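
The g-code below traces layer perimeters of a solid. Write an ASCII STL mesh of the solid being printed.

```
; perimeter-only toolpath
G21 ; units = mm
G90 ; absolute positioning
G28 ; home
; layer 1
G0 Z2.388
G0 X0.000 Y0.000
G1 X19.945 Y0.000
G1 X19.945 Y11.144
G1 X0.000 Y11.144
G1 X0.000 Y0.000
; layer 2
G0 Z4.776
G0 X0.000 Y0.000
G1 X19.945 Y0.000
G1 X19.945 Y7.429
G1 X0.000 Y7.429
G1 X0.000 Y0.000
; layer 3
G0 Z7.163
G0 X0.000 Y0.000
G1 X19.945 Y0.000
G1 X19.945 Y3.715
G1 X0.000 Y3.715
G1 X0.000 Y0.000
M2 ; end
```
solid part
  facet normal 0.0000 0.0000 -1.0000
    outer loop
      vertex 19.945 14.859 0.000
      vertex 19.945 0.000 0.000
      vertex 0.000 0.000 0.000
    endloop
  endfacet
  facet normal 0.0000 0.0000 -1.0000
    outer loop
      vertex 0.000 14.859 0.000
      vertex 19.945 14.859 0.000
      vertex 0.000 0.000 0.000
    endloop
  endfacet
  facet normal 0.0000 -1.0000 0.0000
    outer loop
      vertex 0.000 0.000 0.000
      vertex 19.945 0.000 0.000
      vertex 19.945 0.000 9.551
    endloop
  endfacet
  facet normal 0.0000 -1.0000 0.0000
    outer loop
      vertex 0.000 0.000 0.000
      vertex 19.945 0.000 9.551
      vertex 0.000 0.000 9.551
    endloop
  endfacet
  facet normal 0.0000 0.5407 0.8412
    outer loop
      vertex 0.000 0.000 9.551
      vertex 19.945 0.000 9.551
      vertex 19.945 14.859 0.000
    endloop
  endfacet
  facet normal 0.0000 0.5407 0.8412
    outer loop
      vertex 0.000 0.000 9.551
      vertex 19.945 14.859 0.000
      vertex 0.000 14.859 0.000
    endloop
  endfacet
  facet normal -1.0000 0.0000 0.0000
    outer loop
      vertex 0.000 0.000 9.551
      vertex 0.000 14.859 0.000
      vertex 0.000 0.000 0.000
    endloop
  endfacet
  facet normal 1.0000 0.0000 0.0000
    outer loop
      vertex 19.945 0.000 0.000
      vertex 19.945 14.859 0.000
      vertex 19.945 0.000 9.551
    endloop
  endfacet
endsolid part

The G0 Z moves step by Δz≈2.388 mm. The G1 loops shrink linearly with z, so the solid tapers from its base footprint up to z≈9.55. Closing with a flat bottom cap and the tapered top and triangulating gives 8 facets — a wedge (ramp): 19.9 × 14.9 mm base, rising to 9.55 mm along the y=0 edge and sloping linearly to z=0 at y=14.9.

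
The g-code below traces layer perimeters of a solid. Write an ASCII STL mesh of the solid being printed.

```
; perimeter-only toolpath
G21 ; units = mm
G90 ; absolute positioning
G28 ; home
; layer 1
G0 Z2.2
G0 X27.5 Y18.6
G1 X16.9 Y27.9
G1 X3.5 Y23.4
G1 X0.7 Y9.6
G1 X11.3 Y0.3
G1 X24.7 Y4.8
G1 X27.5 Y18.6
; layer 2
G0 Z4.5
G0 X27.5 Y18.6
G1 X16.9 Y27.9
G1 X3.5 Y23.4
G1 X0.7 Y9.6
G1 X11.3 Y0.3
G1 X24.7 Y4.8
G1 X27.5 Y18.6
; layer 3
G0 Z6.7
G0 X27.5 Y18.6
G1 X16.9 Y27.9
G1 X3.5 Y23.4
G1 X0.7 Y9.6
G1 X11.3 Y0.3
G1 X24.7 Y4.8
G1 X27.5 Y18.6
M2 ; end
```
solid part
  facet normal 0.0000 0.0000 -1.0000
    outer loop
      vertex 3.5 23.4 0.0
      vertex 16.9 27.9 0.0
      vertex 27.5 18.6 0.0
    endloop
  endfacet
  facet normal 0.0000 0.0000 -1.0000
    outer loop
      vertex 0.7 9.6 0.0
      vertex 3.5 23.4 0.0
      vertex 27.5 18.6 0.0
    endloop
  endfacet
  facet normal 0.0000 0.0000 -1.0000
    outer loop
      vertex 11.3 0.3 0.0
      vertex 0.7 9.6 0.0
      vertex 27.5 18.6 0.0
    endloop
  endfacet
  facet normal 0.0000 0.0000 -1.0000
    outer loop
      vertex 24.7 4.8 0.0
      vertex 11.3 0.3 0.0
      vertex 27.5 18.6 0.0
    endloop
  endfacet
  facet normal 0.0000 0.0000 1.0000
    outer loop
      vertex 27.5 18.6 6.7
      vertex 16.9 27.9 6.7
      vertex 3.5 23.4 6.7
    endloop
  endfacet
  facet normal 0.0000 0.0000 1.0000
    outer loop
      vertex 27.5 18.6 6.7
      vertex 3.5 23.4 6.7
      vertex 0.7 9.6 6.7
    endloop
  endfacet
  facet normal 0.0000 0.0000 1.0000
    outer loop
      vertex 27.5 18.6 6.7
      vertex 0.7 9.6 6.7
      vertex 11.3 0.3 6.7
    endloop
  endfacet
  facet normal 0.0000 0.0000 1.0000
    outer loop
      vertex 27.5 18.6 6.7
      vertex 11.3 0.3 6.7
      vertex 24.7 4.8 6.7
    endloop
  endfacet
  facet normal 0.6595 0.7517 0.0000
    outer loop
      vertex 27.5 18.6 0.0
      vertex 16.9 27.9 0.0
      vertex 16.9 27.9 6.7
    endloop
  endfacet
  facet normal 0.6595 0.7517 0.0000
    outer loop
      vertex 27.5 18.6 0.0
      vertex 16.9 27.9 6.7
      vertex 27.5 18.6 6.7
    endloop
  endfacet
  facet normal -0.3183 0.9480 0.0000
    outer loop
      vertex 16.9 27.9 0.0
      vertex 3.5 23.4 0.0
      vertex 3.5 23.4 6.7
    endloop
  endfacet
  facet normal -0.3183 0.9480 0.0000
    outer loop
      vertex 16.9 27.9 0.0
      vertex 3.5 23.4 6.7
      vertex 16.9 27.9 6.7
    endloop
  endfacet
  facet normal -0.9800 0.1988 0.0000
    outer loop
      vertex 3.5 23.4 0.0
      vertex 0.7 9.6 0.0
      vertex 0.7 9.6 6.7
    endloop
  endfacet
  facet normal -0.9800 0.1988 0.0000
    outer loop
      vertex 3.5 23.4 0.0
      vertex 0.7 9.6 6.7
      vertex 3.5 23.4 6.7
    endloop
  endfacet
  facet normal -0.6595 -0.7517 0.0000
    outer loop
      vertex 0.7 9.6 0.0
      vertex 11.3 0.3 0.0
      vertex 11.3 0.3 6.7
    endloop
  endfacet
  facet normal -0.6595 -0.7517 0.0000
    outer loop
      vertex 0.7 9.6 0.0
      vertex 11.3 0.3 6.7
      vertex 0.7 9.6 6.7
    endloop
  endfacet
  facet normal 0.3183 -0.9480 0.0000
    outer loop
      vertex 11.3 0.3 0.0
      vertex 24.7 4.8 0.0
      vertex 24.7 4.8 6.7
    endloop
  endfacet
  facet normal 0.3183 -0.9480 0.0000
    outer loop
      vertex 11.3 0.3 0.0
      vertex 24.7 4.8 6.7
      vertex 11.3 0.3 6.7
    endloop
  endfacet
  facet normal 0.9800 -0.1988 0.0000
    outer loop
      vertex 24.7 4.8 0.0
      vertex 27.5 18.6 0.0
      vertex 27.5 18.6 6.7
    endloop
  endfacet
  facet normal 0.9800 -0.1988 0.0000
    outer loop
      vertex 24.7 4.8 0.0
      vertex 27.5 18.6 6.7
      vertex 24.7 4.8 6.7
    endloop
  endfacet
endsolid part

The G0 Z moves step by Δz≈2.2 mm. Every layer's G1 loop is the same polygon, so the solid is a straight extrusion of it from z=0 to z≈6.7. Closing with flat bottom and top caps and triangulating gives 20 facets — a regular 6-sided prism (a cylinder approximated with 6 flat sides), circumscribed radius ≈ 14.1 mm, height ≈ 6.7 mm.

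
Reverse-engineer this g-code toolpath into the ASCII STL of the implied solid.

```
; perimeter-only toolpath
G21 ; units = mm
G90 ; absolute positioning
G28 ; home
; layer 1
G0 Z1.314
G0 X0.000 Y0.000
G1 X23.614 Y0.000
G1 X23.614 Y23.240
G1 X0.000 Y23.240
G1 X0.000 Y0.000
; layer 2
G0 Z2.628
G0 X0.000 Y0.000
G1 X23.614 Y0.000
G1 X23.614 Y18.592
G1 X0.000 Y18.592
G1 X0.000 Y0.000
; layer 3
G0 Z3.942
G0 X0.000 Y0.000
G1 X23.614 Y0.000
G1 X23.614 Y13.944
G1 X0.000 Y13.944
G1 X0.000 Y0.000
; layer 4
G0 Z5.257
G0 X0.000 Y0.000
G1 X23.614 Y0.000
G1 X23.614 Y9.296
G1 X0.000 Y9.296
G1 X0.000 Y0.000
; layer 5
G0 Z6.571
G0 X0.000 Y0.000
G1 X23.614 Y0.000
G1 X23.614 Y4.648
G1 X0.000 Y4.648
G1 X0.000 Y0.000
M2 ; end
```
solid part
  facet normal 0.0000 0.0000 -1.0000
    outer loop
      vertex 23.614 27.888 0.000
      vertex 23.614 0.000 0.000
      vertex 0.000 0.000 0.000
    endloop
  endfacet
  facet normal 0.0000 0.0000 -1.0000
    outer loop
      vertex 0.000 27.888 0.000
      vertex 23.614 27.888 0.000
      vertex 0.000 0.000 0.000
    endloop
  endfacet
  facet normal 0.0000 -1.0000 0.0000
    outer loop
      vertex 0.000 0.000 0.000
      vertex 23.614 0.000 0.000
      vertex 23.614 0.000 7.885
    endloop
  endfacet
  facet normal 0.0000 -1.0000 0.0000
    outer loop
      vertex 0.000 0.000 0.000
      vertex 23.614 0.000 7.885
      vertex 0.000 0.000 7.885
    endloop
  endfacet
  facet normal 0.0000 0.2721 0.9623
    outer loop
      vertex 0.000 0.000 7.885
      vertex 23.614 0.000 7.885
      vertex 23.614 27.888 0.000
    endloop
  endfacet
  facet normal 0.0000 0.2721 0.9623
    outer loop
      vertex 0.000 0.000 7.885
      vertex 23.614 27.888 0.000
      vertex 0.000 27.888 0.000
    endloop
  endfacet
  facet normal -1.0000 0.0000 0.0000
    outer loop
      vertex 0.000 0.000 7.885
      vertex 0.000 27.888 0.000
      vertex 0.000 0.000 0.000
    endloop
  endfacet
  facet normal 1.0000 0.0000 0.0000
    outer loop
      vertex 23.614 0.000 0.000
      vertex 23.614 27.888 0.000
      vertex 23.614 0.000 7.885
    endloop
  endfacet
endsolid part

The G0 Z moves step by Δz≈1.314 mm. The G1 loops shrink linearly with z, so the solid tapers from its base footprint up to z≈7.88. Closing with a flat bottom cap and the tapered top and triangulating gives 8 facets — a wedge (ramp): 23.6 × 27.9 mm base, rising to 7.88 mm along the y=0 edge and sloping linearly to z=0 at y=27.9.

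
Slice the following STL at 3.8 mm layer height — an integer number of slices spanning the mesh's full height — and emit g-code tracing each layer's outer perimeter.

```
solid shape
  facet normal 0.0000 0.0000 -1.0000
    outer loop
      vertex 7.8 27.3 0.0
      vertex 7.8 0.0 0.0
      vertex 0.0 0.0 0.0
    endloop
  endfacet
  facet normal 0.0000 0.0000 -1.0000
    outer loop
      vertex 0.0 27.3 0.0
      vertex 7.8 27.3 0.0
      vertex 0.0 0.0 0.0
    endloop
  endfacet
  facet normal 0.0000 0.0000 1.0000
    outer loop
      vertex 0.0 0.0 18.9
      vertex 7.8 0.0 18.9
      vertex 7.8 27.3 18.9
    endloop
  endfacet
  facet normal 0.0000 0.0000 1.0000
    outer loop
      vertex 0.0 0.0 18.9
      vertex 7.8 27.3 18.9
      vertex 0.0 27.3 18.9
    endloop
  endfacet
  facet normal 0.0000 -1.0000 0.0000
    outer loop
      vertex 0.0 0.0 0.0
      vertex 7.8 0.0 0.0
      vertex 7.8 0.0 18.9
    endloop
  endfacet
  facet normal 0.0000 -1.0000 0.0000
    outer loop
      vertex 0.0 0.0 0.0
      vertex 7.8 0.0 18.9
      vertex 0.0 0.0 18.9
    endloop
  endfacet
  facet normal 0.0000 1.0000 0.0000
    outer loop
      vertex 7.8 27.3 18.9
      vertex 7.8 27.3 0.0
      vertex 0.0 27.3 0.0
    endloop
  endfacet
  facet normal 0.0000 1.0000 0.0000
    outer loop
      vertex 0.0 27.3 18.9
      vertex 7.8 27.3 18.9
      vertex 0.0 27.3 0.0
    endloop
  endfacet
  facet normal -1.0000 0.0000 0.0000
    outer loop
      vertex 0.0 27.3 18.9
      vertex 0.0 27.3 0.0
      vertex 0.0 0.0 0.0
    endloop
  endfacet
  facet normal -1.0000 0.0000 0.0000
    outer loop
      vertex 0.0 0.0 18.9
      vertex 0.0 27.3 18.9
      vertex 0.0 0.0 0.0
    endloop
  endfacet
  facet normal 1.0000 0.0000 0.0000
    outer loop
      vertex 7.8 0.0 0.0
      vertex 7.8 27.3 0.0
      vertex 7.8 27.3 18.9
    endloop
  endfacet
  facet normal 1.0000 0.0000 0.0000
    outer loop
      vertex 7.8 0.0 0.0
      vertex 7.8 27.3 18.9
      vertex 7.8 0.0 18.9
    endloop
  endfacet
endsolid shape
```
; perimeter-only toolpath
G21 ; units = mm
G90 ; absolute positioning
G28 ; home
; layer 1
G0 Z3.8
G0 X0.0 Y0.0
G1 X7.8 Y0.0
G1 X7.8 Y27.3
G1 X0.0 Y27.3
G1 X0.0 Y0.0
; layer 2
G0 Z7.6
G0 X0.0 Y0.0
G1 X7.8 Y0.0
G1 X7.8 Y27.3
G1 X0.0 Y27.3
G1 X0.0 Y0.0
; layer 3
G0 Z11.3
G0 X0.0 Y0.0
G1 X7.8 Y0.0
G1 X7.8 Y27.3
G1 X0.0 Y27.3
G1 X0.0 Y0.0
; layer 4
G0 Z15.1
G0 X0.0 Y0.0
G1 X7.8 Y0.0
G1 X7.8 Y27.3
G1 X0.0 Y27.3
G1 X0.0 Y0.0
; layer 5
G0 Z18.9
G0 X0.0 Y0.0
G1 X7.8 Y0.0
G1 X7.8 Y27.3
G1 X0.0 Y27.3
G1 X0.0 Y0.0
M2 ; end

The solid is a rectangular box, roughly 7.8 × 27.3 mm footprint and 18.9 mm tall. Slicing at Δz = 3.8 mm — 5 equal slices spanning the solid's height, so layer i sits at z = i·h/5 — gives 5 non-empty perimeters. Each is a 4-segment closed polygon; G0 lifts to the layer z and rapids to the start vertex, then G1 traces the edges.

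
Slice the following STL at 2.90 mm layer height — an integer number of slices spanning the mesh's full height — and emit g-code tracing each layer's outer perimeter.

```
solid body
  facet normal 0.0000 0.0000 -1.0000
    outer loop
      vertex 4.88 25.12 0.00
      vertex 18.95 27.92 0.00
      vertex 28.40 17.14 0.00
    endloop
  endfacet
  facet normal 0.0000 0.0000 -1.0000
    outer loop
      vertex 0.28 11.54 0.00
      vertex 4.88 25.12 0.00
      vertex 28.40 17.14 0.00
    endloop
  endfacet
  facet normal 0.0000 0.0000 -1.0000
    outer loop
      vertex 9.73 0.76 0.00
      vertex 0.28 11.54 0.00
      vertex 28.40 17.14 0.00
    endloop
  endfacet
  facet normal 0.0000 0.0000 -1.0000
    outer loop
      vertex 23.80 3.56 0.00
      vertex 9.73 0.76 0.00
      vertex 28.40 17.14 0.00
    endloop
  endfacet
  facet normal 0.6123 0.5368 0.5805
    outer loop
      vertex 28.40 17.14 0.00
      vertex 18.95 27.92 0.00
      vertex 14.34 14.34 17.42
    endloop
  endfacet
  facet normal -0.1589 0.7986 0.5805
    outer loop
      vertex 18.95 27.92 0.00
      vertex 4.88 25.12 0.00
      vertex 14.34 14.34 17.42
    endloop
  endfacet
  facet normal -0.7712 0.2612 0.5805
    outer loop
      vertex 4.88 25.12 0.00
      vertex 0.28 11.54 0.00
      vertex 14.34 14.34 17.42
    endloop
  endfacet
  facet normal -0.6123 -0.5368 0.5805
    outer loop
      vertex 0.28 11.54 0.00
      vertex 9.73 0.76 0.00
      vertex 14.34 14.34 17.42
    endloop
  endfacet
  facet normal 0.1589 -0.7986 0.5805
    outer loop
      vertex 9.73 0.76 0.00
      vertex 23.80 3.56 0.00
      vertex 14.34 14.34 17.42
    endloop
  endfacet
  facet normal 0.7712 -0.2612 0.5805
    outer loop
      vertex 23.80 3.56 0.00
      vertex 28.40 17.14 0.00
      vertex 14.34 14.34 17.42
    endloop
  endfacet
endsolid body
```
; perimeter-only toolpath
G21 ; units = mm
G90 ; absolute positioning
G28 ; home
; layer 1
G0 Z2.90
G0 X26.06 Y16.67
G1 X18.18 Y25.66
G1 X6.46 Y23.32
G1 X2.62 Y12.01
G1 X10.50 Y3.02
G1 X22.22 Y5.36
G1 X26.06 Y16.67
; layer 2
G0 Z5.81
G0 X23.71 Y16.21
G1 X17.41 Y23.39
G1 X8.03 Y21.53
G1 X4.97 Y12.47
G1 X11.27 Y5.29
G1 X20.65 Y7.15
G1 X23.71 Y16.21
; layer 3
G0 Z8.71
G0 X21.37 Y15.74
G1 X16.64 Y21.13
G1 X9.61 Y19.73
G1 X7.31 Y12.94
G1 X12.04 Y7.55
G1 X19.07 Y8.95
G1 X21.37 Y15.74
; layer 4
G0 Z11.61
G0 X19.03 Y15.27
G1 X15.88 Y18.87
G1 X11.19 Y17.93
G1 X9.65 Y13.41
G1 X12.80 Y9.81
G1 X17.49 Y10.75
G1 X19.03 Y15.27
; layer 5
G0 Z14.52
G0 X16.68 Y14.81
G1 X15.11 Y16.60
G1 X12.76 Y16.14
G1 X12.00 Y13.87
G1 X13.57 Y12.08
G1 X15.92 Y12.54
G1 X16.68 Y14.81
M2 ; end

The solid is a regular 6-sided pyramid, base circumscribed radius ≈ 14.3 mm, apex at z ≈ 17.4 mm. Slicing at Δz = 2.90 mm — 6 equal slices spanning the solid's height, so layer i sits at z = i·h/6 — gives 5 non-empty perimeters. Each is a 6-segment closed polygon; G0 lifts to the layer z and rapids to the start vertex, then G1 traces the edges. The cross-section shrinks linearly with z (the slice at the apex is degenerate and omitted).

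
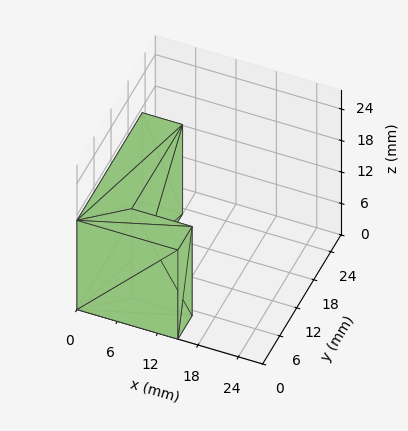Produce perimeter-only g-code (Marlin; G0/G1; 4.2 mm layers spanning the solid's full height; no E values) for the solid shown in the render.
Reading the render: the shape is an L-shaped prism: outer 15 × 23 mm, arm thicknesses ≈ 5 mm (horizontal) and 6 mm (vertical), extruded 17 mm in z (dimensions read to the nearest mm from the axis ticks). For the g-code, the solid's height is divided into equal slices at the stated Δz and each level perimeter traced with G1 moves after a G0 lift.

; perimeter-only toolpath
G21 ; units = mm
G90 ; absolute positioning
G28 ; home
; layer 1
G0 Z4.2
G0 X0.0 Y0.0
G1 X15.0 Y0.0
G1 X15.0 Y5.0
G1 X6.0 Y5.0
G1 X6.0 Y23.0
G1 X0.0 Y23.0
G1 X0.0 Y0.0
; layer 2
G0 Z8.5
G0 X0.0 Y0.0
G1 X15.0 Y0.0
G1 X15.0 Y5.0
G1 X6.0 Y5.0
G1 X6.0 Y23.0
G1 X0.0 Y23.0
G1 X0.0 Y0.0
; layer 3
G0 Z12.8
G0 X0.0 Y0.0
G1 X15.0 Y0.0
G1 X15.0 Y5.0
G1 X6.0 Y5.0
G1 X6.0 Y23.0
G1 X0.0 Y23.0
G1 X0.0 Y0.0
; layer 4
G0 Z17.0
G0 X0.0 Y0.0
G1 X15.0 Y0.0
G1 X15.0 Y5.0
G1 X6.0 Y5.0
G1 X6.0 Y23.0
G1 X0.0 Y23.0
G1 X0.0 Y0.0
M2 ; end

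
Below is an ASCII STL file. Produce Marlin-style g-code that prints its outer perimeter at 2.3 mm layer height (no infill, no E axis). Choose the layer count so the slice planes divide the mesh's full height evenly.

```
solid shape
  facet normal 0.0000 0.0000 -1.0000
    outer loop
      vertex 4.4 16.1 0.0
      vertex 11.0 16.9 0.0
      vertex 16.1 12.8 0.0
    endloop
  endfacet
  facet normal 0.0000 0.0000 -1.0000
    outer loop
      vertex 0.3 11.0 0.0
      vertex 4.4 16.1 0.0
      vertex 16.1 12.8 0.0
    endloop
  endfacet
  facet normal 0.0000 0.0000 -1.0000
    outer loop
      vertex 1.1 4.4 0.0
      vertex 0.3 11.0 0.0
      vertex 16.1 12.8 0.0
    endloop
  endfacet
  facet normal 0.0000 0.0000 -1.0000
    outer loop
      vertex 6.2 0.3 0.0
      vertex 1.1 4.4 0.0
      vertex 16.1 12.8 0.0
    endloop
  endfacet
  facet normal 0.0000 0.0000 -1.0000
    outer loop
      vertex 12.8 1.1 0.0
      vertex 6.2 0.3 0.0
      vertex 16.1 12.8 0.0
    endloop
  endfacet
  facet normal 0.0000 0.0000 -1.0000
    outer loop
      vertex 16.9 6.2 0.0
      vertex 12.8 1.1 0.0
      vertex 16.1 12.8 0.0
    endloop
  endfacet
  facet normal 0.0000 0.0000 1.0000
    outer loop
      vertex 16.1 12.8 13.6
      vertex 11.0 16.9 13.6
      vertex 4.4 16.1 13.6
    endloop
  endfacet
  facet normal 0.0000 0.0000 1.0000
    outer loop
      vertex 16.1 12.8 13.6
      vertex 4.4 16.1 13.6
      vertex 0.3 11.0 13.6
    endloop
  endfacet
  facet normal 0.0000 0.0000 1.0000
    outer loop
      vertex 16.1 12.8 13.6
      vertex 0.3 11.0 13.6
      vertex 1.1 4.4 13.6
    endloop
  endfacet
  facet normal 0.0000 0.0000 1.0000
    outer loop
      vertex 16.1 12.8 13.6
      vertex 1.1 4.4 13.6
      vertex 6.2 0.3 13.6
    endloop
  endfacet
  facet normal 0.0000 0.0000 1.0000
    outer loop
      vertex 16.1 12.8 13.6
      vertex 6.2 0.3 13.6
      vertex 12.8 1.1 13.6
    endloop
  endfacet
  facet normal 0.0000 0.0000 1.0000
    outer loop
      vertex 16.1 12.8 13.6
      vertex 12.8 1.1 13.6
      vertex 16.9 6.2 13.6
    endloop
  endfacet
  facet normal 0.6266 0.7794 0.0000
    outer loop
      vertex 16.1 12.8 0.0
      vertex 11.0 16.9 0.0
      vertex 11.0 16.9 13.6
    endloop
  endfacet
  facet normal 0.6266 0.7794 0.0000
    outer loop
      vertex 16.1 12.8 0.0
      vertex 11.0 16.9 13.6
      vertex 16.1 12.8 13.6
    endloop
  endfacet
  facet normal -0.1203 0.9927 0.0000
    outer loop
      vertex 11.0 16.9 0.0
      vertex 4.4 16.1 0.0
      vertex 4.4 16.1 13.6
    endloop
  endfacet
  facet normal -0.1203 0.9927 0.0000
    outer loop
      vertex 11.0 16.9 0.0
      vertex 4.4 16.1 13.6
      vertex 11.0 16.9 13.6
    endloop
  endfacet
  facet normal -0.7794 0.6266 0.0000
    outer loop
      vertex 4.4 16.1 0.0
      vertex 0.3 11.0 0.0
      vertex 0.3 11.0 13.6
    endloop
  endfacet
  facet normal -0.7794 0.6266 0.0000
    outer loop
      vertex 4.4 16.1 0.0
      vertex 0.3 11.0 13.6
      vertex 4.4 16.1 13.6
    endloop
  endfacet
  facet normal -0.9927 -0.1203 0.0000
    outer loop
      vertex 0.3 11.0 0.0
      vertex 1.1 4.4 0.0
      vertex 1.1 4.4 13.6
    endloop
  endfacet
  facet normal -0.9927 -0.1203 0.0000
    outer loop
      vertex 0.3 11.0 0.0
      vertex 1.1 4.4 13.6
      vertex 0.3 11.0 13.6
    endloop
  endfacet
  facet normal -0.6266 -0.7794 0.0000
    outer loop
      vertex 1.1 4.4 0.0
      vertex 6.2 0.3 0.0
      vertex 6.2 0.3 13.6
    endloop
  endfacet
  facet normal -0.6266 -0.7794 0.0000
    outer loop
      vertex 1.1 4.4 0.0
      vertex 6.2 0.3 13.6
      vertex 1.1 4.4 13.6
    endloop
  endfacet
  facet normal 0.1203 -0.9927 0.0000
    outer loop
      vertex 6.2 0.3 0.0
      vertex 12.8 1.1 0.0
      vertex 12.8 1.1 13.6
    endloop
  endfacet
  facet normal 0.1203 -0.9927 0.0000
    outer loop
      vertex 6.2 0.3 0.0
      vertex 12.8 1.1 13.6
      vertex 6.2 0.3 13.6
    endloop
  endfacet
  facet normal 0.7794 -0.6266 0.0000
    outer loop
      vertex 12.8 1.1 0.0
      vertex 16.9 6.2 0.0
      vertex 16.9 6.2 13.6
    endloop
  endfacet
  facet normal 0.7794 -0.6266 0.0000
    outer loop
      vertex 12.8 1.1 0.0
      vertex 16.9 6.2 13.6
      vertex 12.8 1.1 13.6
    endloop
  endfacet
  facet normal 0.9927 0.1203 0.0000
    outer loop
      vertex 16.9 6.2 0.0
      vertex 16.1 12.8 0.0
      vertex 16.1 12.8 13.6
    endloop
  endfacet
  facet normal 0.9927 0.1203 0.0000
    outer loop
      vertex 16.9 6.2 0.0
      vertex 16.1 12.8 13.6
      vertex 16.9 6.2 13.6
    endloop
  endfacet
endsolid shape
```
; perimeter-only toolpath
G21 ; units = mm
G90 ; absolute positioning
G28 ; home
; layer 1
G0 Z2.3
G0 X16.1 Y12.8
G1 X11.0 Y16.9
G1 X4.4 Y16.1
G1 X0.3 Y11.0
G1 X1.1 Y4.4
G1 X6.2 Y0.3
G1 X12.8 Y1.1
G1 X16.9 Y6.2
G1 X16.1 Y12.8
; layer 2
G0 Z4.5
G0 X16.1 Y12.8
G1 X11.0 Y16.9
G1 X4.4 Y16.1
G1 X0.3 Y11.0
G1 X1.1 Y4.4
G1 X6.2 Y0.3
G1 X12.8 Y1.1
G1 X16.9 Y6.2
G1 X16.1 Y12.8
; layer 3
G0 Z6.8
G0 X16.1 Y12.8
G1 X11.0 Y16.9
G1 X4.4 Y16.1
G1 X0.3 Y11.0
G1 X1.1 Y4.4
G1 X6.2 Y0.3
G1 X12.8 Y1.1
G1 X16.9 Y6.2
G1 X16.1 Y12.8
; layer 4
G0 Z9.1
G0 X16.1 Y12.8
G1 X11.0 Y16.9
G1 X4.4 Y16.1
G1 X0.3 Y11.0
G1 X1.1 Y4.4
G1 X6.2 Y0.3
G1 X12.8 Y1.1
G1 X16.9 Y6.2
G1 X16.1 Y12.8
; layer 5
G0 Z11.3
G0 X16.1 Y12.8
G1 X11.0 Y16.9
G1 X4.4 Y16.1
G1 X0.3 Y11.0
G1 X1.1 Y4.4
G1 X6.2 Y0.3
G1 X12.8 Y1.1
G1 X16.9 Y6.2
G1 X16.1 Y12.8
; layer 6
G0 Z13.6
G0 X16.1 Y12.8
G1 X11.0 Y16.9
G1 X4.4 Y16.1
G1 X0.3 Y11.0
G1 X1.1 Y4.4
G1 X6.2 Y0.3
G1 X12.8 Y1.1
G1 X16.9 Y6.2
G1 X16.1 Y12.8
M2 ; end

The solid is a regular 8-sided prism (a cylinder approximated with 8 flat sides), circumscribed radius ≈ 8.6 mm, height ≈ 13.6 mm. Slicing at Δz = 2.3 mm — 6 equal slices spanning the solid's height, so layer i sits at z = i·h/6 — gives 6 non-empty perimeters. Each is a 8-segment closed polygon; G0 lifts to the layer z and rapids to the start vertex, then G1 traces the edges.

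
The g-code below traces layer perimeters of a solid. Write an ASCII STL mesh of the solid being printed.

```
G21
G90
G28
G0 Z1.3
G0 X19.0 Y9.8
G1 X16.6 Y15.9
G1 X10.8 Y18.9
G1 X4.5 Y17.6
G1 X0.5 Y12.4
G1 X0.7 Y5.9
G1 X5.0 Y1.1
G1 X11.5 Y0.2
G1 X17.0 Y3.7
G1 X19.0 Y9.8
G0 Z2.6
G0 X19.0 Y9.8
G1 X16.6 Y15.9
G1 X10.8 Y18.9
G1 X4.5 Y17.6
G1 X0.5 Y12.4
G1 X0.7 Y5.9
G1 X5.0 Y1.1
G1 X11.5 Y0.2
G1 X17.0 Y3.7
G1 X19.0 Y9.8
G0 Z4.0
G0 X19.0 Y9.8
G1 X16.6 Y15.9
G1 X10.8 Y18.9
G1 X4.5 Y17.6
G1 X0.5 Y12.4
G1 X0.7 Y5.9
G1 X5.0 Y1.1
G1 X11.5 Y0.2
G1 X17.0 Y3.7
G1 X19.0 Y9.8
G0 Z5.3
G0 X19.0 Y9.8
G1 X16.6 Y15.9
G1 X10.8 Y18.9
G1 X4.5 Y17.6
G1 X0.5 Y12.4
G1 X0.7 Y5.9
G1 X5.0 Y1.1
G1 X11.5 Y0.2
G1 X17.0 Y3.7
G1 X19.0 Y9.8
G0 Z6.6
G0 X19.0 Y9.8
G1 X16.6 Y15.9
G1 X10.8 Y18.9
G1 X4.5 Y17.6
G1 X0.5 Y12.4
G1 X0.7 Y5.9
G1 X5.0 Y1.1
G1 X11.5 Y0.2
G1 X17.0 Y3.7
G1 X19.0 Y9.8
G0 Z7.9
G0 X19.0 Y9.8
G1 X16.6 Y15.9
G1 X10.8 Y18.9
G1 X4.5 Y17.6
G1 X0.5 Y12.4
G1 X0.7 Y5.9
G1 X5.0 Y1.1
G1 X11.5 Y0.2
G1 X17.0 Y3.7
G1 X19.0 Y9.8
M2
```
solid part
  facet normal 0.0000 0.0000 -1.0000
    outer loop
      vertex 10.8 18.9 0.0
      vertex 16.6 15.9 0.0
      vertex 19.0 9.8 0.0
    endloop
  endfacet
  facet normal 0.0000 0.0000 -1.0000
    outer loop
      vertex 4.5 17.6 0.0
      vertex 10.8 18.9 0.0
      vertex 19.0 9.8 0.0
    endloop
  endfacet
  facet normal 0.0000 0.0000 -1.0000
    outer loop
      vertex 0.5 12.4 0.0
      vertex 4.5 17.6 0.0
      vertex 19.0 9.8 0.0
    endloop
  endfacet
  facet normal 0.0000 0.0000 -1.0000
    outer loop
      vertex 0.7 5.9 0.0
      vertex 0.5 12.4 0.0
      vertex 19.0 9.8 0.0
    endloop
  endfacet
  facet normal 0.0000 0.0000 -1.0000
    outer loop
      vertex 5.0 1.1 0.0
      vertex 0.7 5.9 0.0
      vertex 19.0 9.8 0.0
    endloop
  endfacet
  facet normal 0.0000 0.0000 -1.0000
    outer loop
      vertex 11.5 0.2 0.0
      vertex 5.0 1.1 0.0
      vertex 19.0 9.8 0.0
    endloop
  endfacet
  facet normal 0.0000 0.0000 -1.0000
    outer loop
      vertex 17.0 3.7 0.0
      vertex 11.5 0.2 0.0
      vertex 19.0 9.8 0.0
    endloop
  endfacet
  facet normal 0.0000 0.0000 1.0000
    outer loop
      vertex 19.0 9.8 7.9
      vertex 16.6 15.9 7.9
      vertex 10.8 18.9 7.9
    endloop
  endfacet
  facet normal 0.0000 0.0000 1.0000
    outer loop
      vertex 19.0 9.8 7.9
      vertex 10.8 18.9 7.9
      vertex 4.5 17.6 7.9
    endloop
  endfacet
  facet normal 0.0000 0.0000 1.0000
    outer loop
      vertex 19.0 9.8 7.9
      vertex 4.5 17.6 7.9
      vertex 0.5 12.4 7.9
    endloop
  endfacet
  facet normal 0.0000 0.0000 1.0000
    outer loop
      vertex 19.0 9.8 7.9
      vertex 0.5 12.4 7.9
      vertex 0.7 5.9 7.9
    endloop
  endfacet
  facet normal 0.0000 0.0000 1.0000
    outer loop
      vertex 19.0 9.8 7.9
      vertex 0.7 5.9 7.9
      vertex 5.0 1.1 7.9
    endloop
  endfacet
  facet normal 0.0000 0.0000 1.0000
    outer loop
      vertex 19.0 9.8 7.9
      vertex 5.0 1.1 7.9
      vertex 11.5 0.2 7.9
    endloop
  endfacet
  facet normal 0.0000 0.0000 1.0000
    outer loop
      vertex 19.0 9.8 7.9
      vertex 11.5 0.2 7.9
      vertex 17.0 3.7 7.9
    endloop
  endfacet
  facet normal 0.9306 0.3661 0.0000
    outer loop
      vertex 19.0 9.8 0.0
      vertex 16.6 15.9 0.0
      vertex 16.6 15.9 7.9
    endloop
  endfacet
  facet normal 0.9306 0.3661 0.0000
    outer loop
      vertex 19.0 9.8 0.0
      vertex 16.6 15.9 7.9
      vertex 19.0 9.8 7.9
    endloop
  endfacet
  facet normal 0.4594 0.8882 0.0000
    outer loop
      vertex 16.6 15.9 0.0
      vertex 10.8 18.9 0.0
      vertex 10.8 18.9 7.9
    endloop
  endfacet
  facet normal 0.4594 0.8882 0.0000
    outer loop
      vertex 16.6 15.9 0.0
      vertex 10.8 18.9 7.9
      vertex 16.6 15.9 7.9
    endloop
  endfacet
  facet normal -0.2021 0.9794 0.0000
    outer loop
      vertex 10.8 18.9 0.0
      vertex 4.5 17.6 0.0
      vertex 4.5 17.6 7.9
    endloop
  endfacet
  facet normal -0.2021 0.9794 0.0000
    outer loop
      vertex 10.8 18.9 0.0
      vertex 4.5 17.6 7.9
      vertex 10.8 18.9 7.9
    endloop
  endfacet
  facet normal -0.7926 0.6097 0.0000
    outer loop
      vertex 4.5 17.6 0.0
      vertex 0.5 12.4 0.0
      vertex 0.5 12.4 7.9
    endloop
  endfacet
  facet normal -0.7926 0.6097 0.0000
    outer loop
      vertex 4.5 17.6 0.0
      vertex 0.5 12.4 7.9
      vertex 4.5 17.6 7.9
    endloop
  endfacet
  facet normal -0.9995 -0.0308 0.0000
    outer loop
      vertex 0.5 12.4 0.0
      vertex 0.7 5.9 0.0
      vertex 0.7 5.9 7.9
    endloop
  endfacet
  facet normal -0.9995 -0.0308 0.0000
    outer loop
      vertex 0.5 12.4 0.0
      vertex 0.7 5.9 7.9
      vertex 0.5 12.4 7.9
    endloop
  endfacet
  facet normal -0.7448 -0.6672 0.0000
    outer loop
      vertex 0.7 5.9 0.0
      vertex 5.0 1.1 0.0
      vertex 5.0 1.1 7.9
    endloop
  endfacet
  facet normal -0.7448 -0.6672 0.0000
    outer loop
      vertex 0.7 5.9 0.0
      vertex 5.0 1.1 7.9
      vertex 0.7 5.9 7.9
    endloop
  endfacet
  facet normal -0.1372 -0.9905 0.0000
    outer loop
      vertex 5.0 1.1 0.0
      vertex 11.5 0.2 0.0
      vertex 11.5 0.2 7.9
    endloop
  endfacet
  facet normal -0.1372 -0.9905 0.0000
    outer loop
      vertex 5.0 1.1 0.0
      vertex 11.5 0.2 7.9
      vertex 5.0 1.1 7.9
    endloop
  endfacet
  facet normal 0.5369 -0.8437 0.0000
    outer loop
      vertex 11.5 0.2 0.0
      vertex 17.0 3.7 0.0
      vertex 17.0 3.7 7.9
    endloop
  endfacet
  facet normal 0.5369 -0.8437 0.0000
    outer loop
      vertex 11.5 0.2 0.0
      vertex 17.0 3.7 7.9
      vertex 11.5 0.2 7.9
    endloop
  endfacet
  facet normal 0.9502 -0.3116 0.0000
    outer loop
      vertex 17.0 3.7 0.0
      vertex 19.0 9.8 0.0
      vertex 19.0 9.8 7.9
    endloop
  endfacet
  facet normal 0.9502 -0.3116 0.0000
    outer loop
      vertex 17.0 3.7 0.0
      vertex 19.0 9.8 7.9
      vertex 17.0 3.7 7.9
    endloop
  endfacet
endsolid part

The G0 Z moves step by Δz≈1.3 mm. Every layer's G1 loop is the same polygon, so the solid is a straight extrusion of it from z=0 to z≈7.9. Closing with flat bottom and top caps and triangulating gives 32 facets — a regular 9-sided prism (a cylinder approximated with 9 flat sides), circumscribed radius ≈ 9.5 mm, height ≈ 7.9 mm.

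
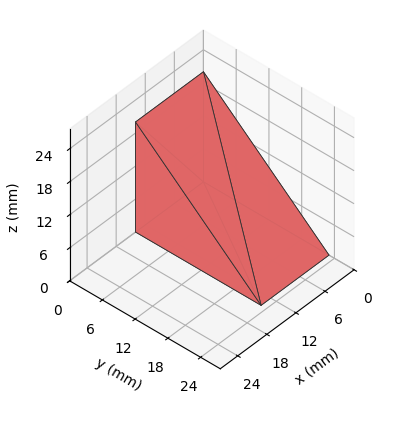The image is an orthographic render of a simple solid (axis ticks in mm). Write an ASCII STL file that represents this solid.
Reading the render: the shape is a wedge (ramp): 14 × 23 mm base, rising to 20 mm along the y=0 edge and sloping linearly to z=0 at y=23 (dimensions read to the nearest mm from the axis ticks). For the STL, each face is triangulated and given an outward normal.

solid part
  facet normal 0.0000 0.0000 -1.0000
    outer loop
      vertex 14.0 23.0 0.0
      vertex 14.0 0.0 0.0
      vertex 0.0 0.0 0.0
    endloop
  endfacet
  facet normal 0.0000 0.0000 -1.0000
    outer loop
      vertex 0.0 23.0 0.0
      vertex 14.0 23.0 0.0
      vertex 0.0 0.0 0.0
    endloop
  endfacet
  facet normal 0.0000 -1.0000 0.0000
    outer loop
      vertex 0.0 0.0 0.0
      vertex 14.0 0.0 0.0
      vertex 14.0 0.0 20.0
    endloop
  endfacet
  facet normal 0.0000 -1.0000 0.0000
    outer loop
      vertex 0.0 0.0 0.0
      vertex 14.0 0.0 20.0
      vertex 0.0 0.0 20.0
    endloop
  endfacet
  facet normal 0.0000 0.6562 0.7546
    outer loop
      vertex 0.0 0.0 20.0
      vertex 14.0 0.0 20.0
      vertex 14.0 23.0 0.0
    endloop
  endfacet
  facet normal 0.0000 0.6562 0.7546
    outer loop
      vertex 0.0 0.0 20.0
      vertex 14.0 23.0 0.0
      vertex 0.0 23.0 0.0
    endloop
  endfacet
  facet normal -1.0000 0.0000 0.0000
    outer loop
      vertex 0.0 0.0 20.0
      vertex 0.0 23.0 0.0
      vertex 0.0 0.0 0.0
    endloop
  endfacet
  facet normal 1.0000 0.0000 0.0000
    outer loop
      vertex 14.0 0.0 0.0
      vertex 14.0 23.0 0.0
      vertex 14.0 0.0 20.0
    endloop
  endfacet
endsolid part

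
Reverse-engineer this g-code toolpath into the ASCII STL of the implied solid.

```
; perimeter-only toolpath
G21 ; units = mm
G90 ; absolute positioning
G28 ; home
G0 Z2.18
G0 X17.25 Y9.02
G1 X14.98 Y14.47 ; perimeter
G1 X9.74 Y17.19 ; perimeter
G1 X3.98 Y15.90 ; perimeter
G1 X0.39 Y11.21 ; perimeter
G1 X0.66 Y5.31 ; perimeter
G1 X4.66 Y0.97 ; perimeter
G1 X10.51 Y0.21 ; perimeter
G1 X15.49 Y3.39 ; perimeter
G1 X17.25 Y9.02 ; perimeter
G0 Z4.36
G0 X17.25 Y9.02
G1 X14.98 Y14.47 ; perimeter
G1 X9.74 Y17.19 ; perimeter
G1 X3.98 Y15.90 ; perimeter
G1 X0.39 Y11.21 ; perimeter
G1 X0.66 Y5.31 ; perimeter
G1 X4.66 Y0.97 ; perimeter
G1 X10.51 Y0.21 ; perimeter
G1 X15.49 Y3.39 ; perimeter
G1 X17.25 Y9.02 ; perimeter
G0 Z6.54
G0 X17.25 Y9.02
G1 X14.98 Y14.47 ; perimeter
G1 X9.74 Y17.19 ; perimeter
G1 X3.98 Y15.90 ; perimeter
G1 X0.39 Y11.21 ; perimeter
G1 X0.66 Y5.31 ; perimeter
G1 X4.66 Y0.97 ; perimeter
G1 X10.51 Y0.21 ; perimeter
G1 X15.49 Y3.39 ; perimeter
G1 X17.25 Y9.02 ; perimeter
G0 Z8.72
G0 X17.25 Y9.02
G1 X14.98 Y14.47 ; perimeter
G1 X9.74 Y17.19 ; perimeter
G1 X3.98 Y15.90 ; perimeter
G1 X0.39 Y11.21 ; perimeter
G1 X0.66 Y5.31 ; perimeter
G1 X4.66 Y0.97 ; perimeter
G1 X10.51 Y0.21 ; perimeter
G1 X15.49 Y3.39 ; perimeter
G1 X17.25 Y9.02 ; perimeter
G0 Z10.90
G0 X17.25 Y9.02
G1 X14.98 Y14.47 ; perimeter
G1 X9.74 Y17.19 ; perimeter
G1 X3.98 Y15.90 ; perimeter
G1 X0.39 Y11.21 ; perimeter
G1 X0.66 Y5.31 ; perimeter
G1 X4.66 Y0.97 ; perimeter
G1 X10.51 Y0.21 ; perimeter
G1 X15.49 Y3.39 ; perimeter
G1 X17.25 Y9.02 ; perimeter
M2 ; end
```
solid part
  facet normal 0.0000 0.0000 -1.0000
    outer loop
      vertex 9.74 17.19 0.00
      vertex 14.98 14.47 0.00
      vertex 17.25 9.02 0.00
    endloop
  endfacet
  facet normal 0.0000 0.0000 -1.0000
    outer loop
      vertex 3.98 15.90 0.00
      vertex 9.74 17.19 0.00
      vertex 17.25 9.02 0.00
    endloop
  endfacet
  facet normal 0.0000 0.0000 -1.0000
    outer loop
      vertex 0.39 11.21 0.00
      vertex 3.98 15.90 0.00
      vertex 17.25 9.02 0.00
    endloop
  endfacet
  facet normal 0.0000 0.0000 -1.0000
    outer loop
      vertex 0.66 5.31 0.00
      vertex 0.39 11.21 0.00
      vertex 17.25 9.02 0.00
    endloop
  endfacet
  facet normal 0.0000 0.0000 -1.0000
    outer loop
      vertex 4.66 0.97 0.00
      vertex 0.66 5.31 0.00
      vertex 17.25 9.02 0.00
    endloop
  endfacet
  facet normal 0.0000 0.0000 -1.0000
    outer loop
      vertex 10.51 0.21 0.00
      vertex 4.66 0.97 0.00
      vertex 17.25 9.02 0.00
    endloop
  endfacet
  facet normal 0.0000 0.0000 -1.0000
    outer loop
      vertex 15.49 3.39 0.00
      vertex 10.51 0.21 0.00
      vertex 17.25 9.02 0.00
    endloop
  endfacet
  facet normal 0.0000 0.0000 1.0000
    outer loop
      vertex 17.25 9.02 10.90
      vertex 14.98 14.47 10.90
      vertex 9.74 17.19 10.90
    endloop
  endfacet
  facet normal 0.0000 0.0000 1.0000
    outer loop
      vertex 17.25 9.02 10.90
      vertex 9.74 17.19 10.90
      vertex 3.98 15.90 10.90
    endloop
  endfacet
  facet normal 0.0000 0.0000 1.0000
    outer loop
      vertex 17.25 9.02 10.90
      vertex 3.98 15.90 10.90
      vertex 0.39 11.21 10.90
    endloop
  endfacet
  facet normal 0.0000 0.0000 1.0000
    outer loop
      vertex 17.25 9.02 10.90
      vertex 0.39 11.21 10.90
      vertex 0.66 5.31 10.90
    endloop
  endfacet
  facet normal 0.0000 0.0000 1.0000
    outer loop
      vertex 17.25 9.02 10.90
      vertex 0.66 5.31 10.90
      vertex 4.66 0.97 10.90
    endloop
  endfacet
  facet normal 0.0000 0.0000 1.0000
    outer loop
      vertex 17.25 9.02 10.90
      vertex 4.66 0.97 10.90
      vertex 10.51 0.21 10.90
    endloop
  endfacet
  facet normal 0.0000 0.0000 1.0000
    outer loop
      vertex 17.25 9.02 10.90
      vertex 10.51 0.21 10.90
      vertex 15.49 3.39 10.90
    endloop
  endfacet
  facet normal 0.9231 0.3845 0.0000
    outer loop
      vertex 17.25 9.02 0.00
      vertex 14.98 14.47 0.00
      vertex 14.98 14.47 10.90
    endloop
  endfacet
  facet normal 0.9231 0.3845 0.0000
    outer loop
      vertex 17.25 9.02 0.00
      vertex 14.98 14.47 10.90
      vertex 17.25 9.02 10.90
    endloop
  endfacet
  facet normal 0.4607 0.8875 0.0000
    outer loop
      vertex 14.98 14.47 0.00
      vertex 9.74 17.19 0.00
      vertex 9.74 17.19 10.90
    endloop
  endfacet
  facet normal 0.4607 0.8875 0.0000
    outer loop
      vertex 14.98 14.47 0.00
      vertex 9.74 17.19 10.90
      vertex 14.98 14.47 10.90
    endloop
  endfacet
  facet normal -0.2185 0.9758 0.0000
    outer loop
      vertex 9.74 17.19 0.00
      vertex 3.98 15.90 0.00
      vertex 3.98 15.90 10.90
    endloop
  endfacet
  facet normal -0.2185 0.9758 0.0000
    outer loop
      vertex 9.74 17.19 0.00
      vertex 3.98 15.90 10.90
      vertex 9.74 17.19 10.90
    endloop
  endfacet
  facet normal -0.7941 0.6078 0.0000
    outer loop
      vertex 3.98 15.90 0.00
      vertex 0.39 11.21 0.00
      vertex 0.39 11.21 10.90
    endloop
  endfacet
  facet normal -0.7941 0.6078 0.0000
    outer loop
      vertex 3.98 15.90 0.00
      vertex 0.39 11.21 10.90
      vertex 3.98 15.90 10.90
    endloop
  endfacet
  facet normal -0.9990 -0.0457 0.0000
    outer loop
      vertex 0.39 11.21 0.00
      vertex 0.66 5.31 0.00
      vertex 0.66 5.31 10.90
    endloop
  endfacet
  facet normal -0.9990 -0.0457 0.0000
    outer loop
      vertex 0.39 11.21 0.00
      vertex 0.66 5.31 10.90
      vertex 0.39 11.21 10.90
    endloop
  endfacet
  facet normal -0.7353 -0.6777 0.0000
    outer loop
      vertex 0.66 5.31 0.00
      vertex 4.66 0.97 0.00
      vertex 4.66 0.97 10.90
    endloop
  endfacet
  facet normal -0.7353 -0.6777 0.0000
    outer loop
      vertex 0.66 5.31 0.00
      vertex 4.66 0.97 10.90
      vertex 0.66 5.31 10.90
    endloop
  endfacet
  facet normal -0.1288 -0.9917 0.0000
    outer loop
      vertex 4.66 0.97 0.00
      vertex 10.51 0.21 0.00
      vertex 10.51 0.21 10.90
    endloop
  endfacet
  facet normal -0.1288 -0.9917 0.0000
    outer loop
      vertex 4.66 0.97 0.00
      vertex 10.51 0.21 10.90
      vertex 4.66 0.97 10.90
    endloop
  endfacet
  facet normal 0.5382 -0.8428 0.0000
    outer loop
      vertex 10.51 0.21 0.00
      vertex 15.49 3.39 0.00
      vertex 15.49 3.39 10.90
    endloop
  endfacet
  facet normal 0.5382 -0.8428 0.0000
    outer loop
      vertex 10.51 0.21 0.00
      vertex 15.49 3.39 10.90
      vertex 10.51 0.21 10.90
    endloop
  endfacet
  facet normal 0.9544 -0.2984 0.0000
    outer loop
      vertex 15.49 3.39 0.00
      vertex 17.25 9.02 0.00
      vertex 17.25 9.02 10.90
    endloop
  endfacet
  facet normal 0.9544 -0.2984 0.0000
    outer loop
      vertex 15.49 3.39 0.00
      vertex 17.25 9.02 10.90
      vertex 15.49 3.39 10.90
    endloop
  endfacet
endsolid part

The G0 Z moves step by Δz≈2.18 mm. Every layer's G1 loop is the same polygon, so the solid is a straight extrusion of it from z=0 to z≈10.9. Closing with flat bottom and top caps and triangulating gives 32 facets — a regular 9-sided prism (a cylinder approximated with 9 flat sides), circumscribed radius ≈ 8.63 mm, height ≈ 10.9 mm.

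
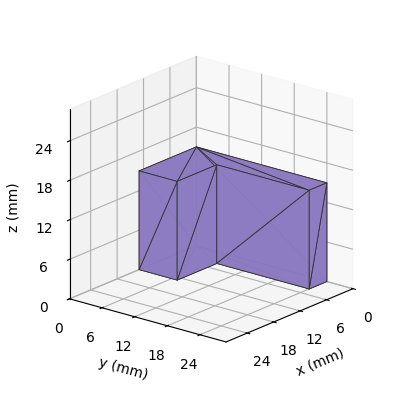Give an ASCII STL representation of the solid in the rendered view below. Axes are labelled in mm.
Reading the render: the shape is an L-shaped prism: outer 13 × 24 mm, arm thicknesses ≈ 7 mm (horizontal) and 4 mm (vertical), extruded 15 mm in z (dimensions read to the nearest mm from the axis ticks). For the STL, each face is triangulated and given an outward normal.

solid part
  facet normal 0.0000 0.0000 -1.0000
    outer loop
      vertex 13.0 7.0 0.0
      vertex 13.0 0.0 0.0
      vertex 0.0 0.0 0.0
    endloop
  endfacet
  facet normal 0.0000 0.0000 -1.0000
    outer loop
      vertex 4.0 7.0 0.0
      vertex 13.0 7.0 0.0
      vertex 0.0 0.0 0.0
    endloop
  endfacet
  facet normal 0.0000 0.0000 -1.0000
    outer loop
      vertex 4.0 24.0 0.0
      vertex 4.0 7.0 0.0
      vertex 0.0 0.0 0.0
    endloop
  endfacet
  facet normal 0.0000 0.0000 -1.0000
    outer loop
      vertex 0.0 24.0 0.0
      vertex 4.0 24.0 0.0
      vertex 0.0 0.0 0.0
    endloop
  endfacet
  facet normal 0.0000 0.0000 1.0000
    outer loop
      vertex 0.0 0.0 15.0
      vertex 13.0 0.0 15.0
      vertex 13.0 7.0 15.0
    endloop
  endfacet
  facet normal 0.0000 0.0000 1.0000
    outer loop
      vertex 0.0 0.0 15.0
      vertex 13.0 7.0 15.0
      vertex 4.0 7.0 15.0
    endloop
  endfacet
  facet normal 0.0000 0.0000 1.0000
    outer loop
      vertex 0.0 0.0 15.0
      vertex 4.0 7.0 15.0
      vertex 4.0 24.0 15.0
    endloop
  endfacet
  facet normal 0.0000 0.0000 1.0000
    outer loop
      vertex 0.0 0.0 15.0
      vertex 4.0 24.0 15.0
      vertex 0.0 24.0 15.0
    endloop
  endfacet
  facet normal 0.0000 -1.0000 0.0000
    outer loop
      vertex 0.0 0.0 0.0
      vertex 13.0 0.0 0.0
      vertex 13.0 0.0 15.0
    endloop
  endfacet
  facet normal 0.0000 -1.0000 0.0000
    outer loop
      vertex 0.0 0.0 0.0
      vertex 13.0 0.0 15.0
      vertex 0.0 0.0 15.0
    endloop
  endfacet
  facet normal 1.0000 0.0000 0.0000
    outer loop
      vertex 13.0 0.0 0.0
      vertex 13.0 7.0 0.0
      vertex 13.0 7.0 15.0
    endloop
  endfacet
  facet normal 1.0000 0.0000 0.0000
    outer loop
      vertex 13.0 0.0 0.0
      vertex 13.0 7.0 15.0
      vertex 13.0 0.0 15.0
    endloop
  endfacet
  facet normal 0.0000 1.0000 0.0000
    outer loop
      vertex 13.0 7.0 0.0
      vertex 4.0 7.0 0.0
      vertex 4.0 7.0 15.0
    endloop
  endfacet
  facet normal 0.0000 1.0000 0.0000
    outer loop
      vertex 13.0 7.0 0.0
      vertex 4.0 7.0 15.0
      vertex 13.0 7.0 15.0
    endloop
  endfacet
  facet normal 1.0000 0.0000 0.0000
    outer loop
      vertex 4.0 7.0 0.0
      vertex 4.0 24.0 0.0
      vertex 4.0 24.0 15.0
    endloop
  endfacet
  facet normal 1.0000 0.0000 0.0000
    outer loop
      vertex 4.0 7.0 0.0
      vertex 4.0 24.0 15.0
      vertex 4.0 7.0 15.0
    endloop
  endfacet
  facet normal 0.0000 1.0000 0.0000
    outer loop
      vertex 4.0 24.0 0.0
      vertex 0.0 24.0 0.0
      vertex 0.0 24.0 15.0
    endloop
  endfacet
  facet normal 0.0000 1.0000 0.0000
    outer loop
      vertex 4.0 24.0 0.0
      vertex 0.0 24.0 15.0
      vertex 4.0 24.0 15.0
    endloop
  endfacet
  facet normal -1.0000 0.0000 0.0000
    outer loop
      vertex 0.0 24.0 0.0
      vertex 0.0 0.0 0.0
      vertex 0.0 0.0 15.0
    endloop
  endfacet
  facet normal -1.0000 0.0000 0.0000
    outer loop
      vertex 0.0 24.0 0.0
      vertex 0.0 0.0 15.0
      vertex 0.0 24.0 15.0
    endloop
  endfacet
endsolid part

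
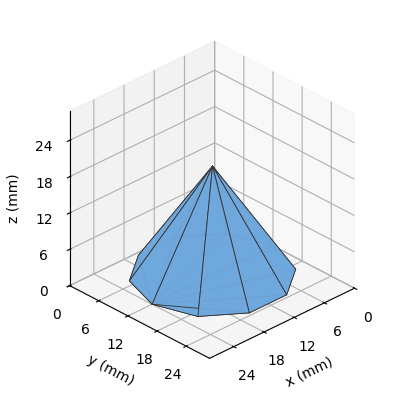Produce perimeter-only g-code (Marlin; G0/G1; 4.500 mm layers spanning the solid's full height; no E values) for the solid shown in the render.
Reading the render: the shape is a regular 10-sided pyramid, base circumscribed radius ≈ 12 mm, apex at z ≈ 18 mm (dimensions read to the nearest mm from the axis ticks). For the g-code, the solid's height is divided into equal slices at the stated Δz and each level perimeter traced with G1 moves after a G0 lift.

; perimeter-only toolpath
G21 ; units = mm
G90 ; absolute positioning
G28 ; home
; layer 1
G0 Z4.500
G0 X21.000 Y12.000
G1 X19.281 Y17.290
G1 X14.781 Y20.560
G1 X9.219 Y20.560
G1 X4.719 Y17.290
G1 X3.000 Y12.000
G1 X4.719 Y6.710
G1 X9.219 Y3.440
G1 X14.781 Y3.440
G1 X19.281 Y6.710
G1 X21.000 Y12.000
; layer 2
G0 Z9.000
G0 X18.000 Y12.000
G1 X16.854 Y15.527
G1 X13.854 Y17.706
G1 X10.146 Y17.706
G1 X7.146 Y15.527
G1 X6.000 Y12.000
G1 X7.146 Y8.473
G1 X10.146 Y6.293
G1 X13.854 Y6.293
G1 X16.854 Y8.473
G1 X18.000 Y12.000
; layer 3
G0 Z13.500
G0 X15.000 Y12.000
G1 X14.427 Y13.763
G1 X12.927 Y14.853
G1 X11.073 Y14.853
G1 X9.573 Y13.763
G1 X9.000 Y12.000
G1 X9.573 Y10.237
G1 X11.073 Y9.147
G1 X12.927 Y9.147
G1 X14.427 Y10.237
G1 X15.000 Y12.000
M2 ; end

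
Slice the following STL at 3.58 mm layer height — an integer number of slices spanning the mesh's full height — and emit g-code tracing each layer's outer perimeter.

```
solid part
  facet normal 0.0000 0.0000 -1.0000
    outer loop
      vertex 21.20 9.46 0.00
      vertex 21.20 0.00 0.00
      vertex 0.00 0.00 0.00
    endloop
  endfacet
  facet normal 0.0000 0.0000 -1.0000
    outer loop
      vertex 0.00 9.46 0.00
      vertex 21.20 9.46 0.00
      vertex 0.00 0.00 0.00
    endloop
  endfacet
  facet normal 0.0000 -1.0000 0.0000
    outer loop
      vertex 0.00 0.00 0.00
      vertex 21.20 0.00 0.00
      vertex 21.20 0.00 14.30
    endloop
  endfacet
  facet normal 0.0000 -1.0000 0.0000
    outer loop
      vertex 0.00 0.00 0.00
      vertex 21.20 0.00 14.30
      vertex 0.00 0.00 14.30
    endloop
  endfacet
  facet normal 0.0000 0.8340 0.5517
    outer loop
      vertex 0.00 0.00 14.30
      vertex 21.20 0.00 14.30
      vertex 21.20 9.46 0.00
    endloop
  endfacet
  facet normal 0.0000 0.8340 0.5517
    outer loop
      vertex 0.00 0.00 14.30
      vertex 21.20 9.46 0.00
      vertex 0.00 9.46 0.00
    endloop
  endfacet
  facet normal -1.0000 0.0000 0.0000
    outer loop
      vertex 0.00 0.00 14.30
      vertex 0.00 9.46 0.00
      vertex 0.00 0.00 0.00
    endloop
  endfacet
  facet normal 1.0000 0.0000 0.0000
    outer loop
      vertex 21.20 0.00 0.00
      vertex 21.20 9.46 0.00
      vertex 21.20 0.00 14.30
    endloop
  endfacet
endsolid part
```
; perimeter-only toolpath
G21 ; units = mm
G90 ; absolute positioning
G28 ; home
; layer 1
G0 Z3.58
G0 X0.00 Y0.00
G1 X21.20 Y0.00
G1 X21.20 Y7.10
G1 X0.00 Y7.10
G1 X0.00 Y0.00
; layer 2
G0 Z7.15
G0 X0.00 Y0.00
G1 X21.20 Y0.00
G1 X21.20 Y4.73
G1 X0.00 Y4.73
G1 X0.00 Y0.00
; layer 3
G0 Z10.73
G0 X0.00 Y0.00
G1 X21.20 Y0.00
G1 X21.20 Y2.36
G1 X0.00 Y2.36
G1 X0.00 Y0.00
M2 ; end

The solid is a wedge (ramp): 21.2 × 9.46 mm base, rising to 14.3 mm along the y=0 edge and sloping linearly to z=0 at y=9.46. Slicing at Δz = 3.58 mm — 4 equal slices spanning the solid's height, so layer i sits at z = i·h/4 — gives 3 non-empty perimeters. Each is a 4-segment closed polygon; G0 lifts to the layer z and rapids to the start vertex, then G1 traces the edges. The cross-section shrinks linearly with z (the slice at the apex is degenerate and omitted).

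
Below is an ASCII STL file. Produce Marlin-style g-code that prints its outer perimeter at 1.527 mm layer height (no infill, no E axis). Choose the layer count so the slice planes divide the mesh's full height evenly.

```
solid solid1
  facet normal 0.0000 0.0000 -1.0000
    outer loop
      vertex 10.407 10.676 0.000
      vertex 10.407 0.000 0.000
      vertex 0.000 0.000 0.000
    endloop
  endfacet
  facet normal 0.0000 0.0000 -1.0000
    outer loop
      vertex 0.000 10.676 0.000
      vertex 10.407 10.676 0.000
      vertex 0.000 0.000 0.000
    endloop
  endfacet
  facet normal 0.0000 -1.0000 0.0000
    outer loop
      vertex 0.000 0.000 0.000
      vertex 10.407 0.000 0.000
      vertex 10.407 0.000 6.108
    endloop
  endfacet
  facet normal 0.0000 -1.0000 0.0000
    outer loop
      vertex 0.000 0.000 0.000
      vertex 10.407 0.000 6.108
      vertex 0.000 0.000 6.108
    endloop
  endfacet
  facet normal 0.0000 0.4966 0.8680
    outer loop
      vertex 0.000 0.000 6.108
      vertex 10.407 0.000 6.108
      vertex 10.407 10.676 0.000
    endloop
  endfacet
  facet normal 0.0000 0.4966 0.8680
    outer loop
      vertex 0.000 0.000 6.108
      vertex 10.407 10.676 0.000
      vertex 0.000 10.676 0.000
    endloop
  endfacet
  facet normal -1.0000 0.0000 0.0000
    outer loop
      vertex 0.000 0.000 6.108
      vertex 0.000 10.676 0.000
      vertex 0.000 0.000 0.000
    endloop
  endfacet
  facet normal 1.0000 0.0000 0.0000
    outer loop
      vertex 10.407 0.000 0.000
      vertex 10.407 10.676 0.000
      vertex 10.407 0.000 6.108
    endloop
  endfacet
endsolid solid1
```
; perimeter-only toolpath
G21 ; units = mm
G90 ; absolute positioning
G28 ; home
; layer 1
G0 Z1.527
G0 X0.000 Y0.000
G1 X10.407 Y0.000
G1 X10.407 Y8.007
G1 X0.000 Y8.007
G1 X0.000 Y0.000
; layer 2
G0 Z3.054
G0 X0.000 Y0.000
G1 X10.407 Y0.000
G1 X10.407 Y5.338
G1 X0.000 Y5.338
G1 X0.000 Y0.000
; layer 3
G0 Z4.581
G0 X0.000 Y0.000
G1 X10.407 Y0.000
G1 X10.407 Y2.669
G1 X0.000 Y2.669
G1 X0.000 Y0.000
M2 ; end

The solid is a wedge (ramp): 10.4 × 10.7 mm base, rising to 6.11 mm along the y=0 edge and sloping linearly to z=0 at y=10.7. Slicing at Δz = 1.527 mm — 4 equal slices spanning the solid's height, so layer i sits at z = i·h/4 — gives 3 non-empty perimeters. Each is a 4-segment closed polygon; G0 lifts to the layer z and rapids to the start vertex, then G1 traces the edges. The cross-section shrinks linearly with z (the slice at the apex is degenerate and omitted).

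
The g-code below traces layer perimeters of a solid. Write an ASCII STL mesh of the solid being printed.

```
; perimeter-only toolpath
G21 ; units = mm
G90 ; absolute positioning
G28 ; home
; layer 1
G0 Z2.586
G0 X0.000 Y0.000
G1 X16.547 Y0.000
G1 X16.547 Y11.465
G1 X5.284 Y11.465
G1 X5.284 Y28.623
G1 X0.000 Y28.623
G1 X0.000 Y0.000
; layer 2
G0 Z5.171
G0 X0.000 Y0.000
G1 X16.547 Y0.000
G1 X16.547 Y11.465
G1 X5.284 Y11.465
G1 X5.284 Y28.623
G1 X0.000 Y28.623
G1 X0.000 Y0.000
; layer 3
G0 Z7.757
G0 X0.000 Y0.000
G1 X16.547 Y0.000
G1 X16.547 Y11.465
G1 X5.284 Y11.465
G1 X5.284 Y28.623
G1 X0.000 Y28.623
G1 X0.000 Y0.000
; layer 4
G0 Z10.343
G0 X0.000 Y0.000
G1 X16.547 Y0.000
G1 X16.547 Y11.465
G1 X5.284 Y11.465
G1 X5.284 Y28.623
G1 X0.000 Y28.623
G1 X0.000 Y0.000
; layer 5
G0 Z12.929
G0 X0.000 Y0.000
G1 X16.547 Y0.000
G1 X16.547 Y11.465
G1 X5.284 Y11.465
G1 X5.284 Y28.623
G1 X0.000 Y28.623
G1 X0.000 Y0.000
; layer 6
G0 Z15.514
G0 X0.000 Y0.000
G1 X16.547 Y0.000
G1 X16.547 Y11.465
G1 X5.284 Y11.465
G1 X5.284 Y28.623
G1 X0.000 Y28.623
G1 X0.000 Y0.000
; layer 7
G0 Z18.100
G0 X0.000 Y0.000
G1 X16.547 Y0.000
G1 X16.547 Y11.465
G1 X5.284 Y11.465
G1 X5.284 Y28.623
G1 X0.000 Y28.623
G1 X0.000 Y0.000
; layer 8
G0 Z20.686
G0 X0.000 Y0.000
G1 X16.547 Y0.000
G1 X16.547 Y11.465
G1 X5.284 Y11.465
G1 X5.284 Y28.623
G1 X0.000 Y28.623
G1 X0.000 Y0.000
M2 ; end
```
solid part
  facet normal 0.0000 0.0000 -1.0000
    outer loop
      vertex 16.547 11.465 0.000
      vertex 16.547 0.000 0.000
      vertex 0.000 0.000 0.000
    endloop
  endfacet
  facet normal 0.0000 0.0000 -1.0000
    outer loop
      vertex 5.284 11.465 0.000
      vertex 16.547 11.465 0.000
      vertex 0.000 0.000 0.000
    endloop
  endfacet
  facet normal 0.0000 0.0000 -1.0000
    outer loop
      vertex 5.284 28.623 0.000
      vertex 5.284 11.465 0.000
      vertex 0.000 0.000 0.000
    endloop
  endfacet
  facet normal 0.0000 0.0000 -1.0000
    outer loop
      vertex 0.000 28.623 0.000
      vertex 5.284 28.623 0.000
      vertex 0.000 0.000 0.000
    endloop
  endfacet
  facet normal 0.0000 0.0000 1.0000
    outer loop
      vertex 0.000 0.000 20.686
      vertex 16.547 0.000 20.686
      vertex 16.547 11.465 20.686
    endloop
  endfacet
  facet normal 0.0000 0.0000 1.0000
    outer loop
      vertex 0.000 0.000 20.686
      vertex 16.547 11.465 20.686
      vertex 5.284 11.465 20.686
    endloop
  endfacet
  facet normal 0.0000 0.0000 1.0000
    outer loop
      vertex 0.000 0.000 20.686
      vertex 5.284 11.465 20.686
      vertex 5.284 28.623 20.686
    endloop
  endfacet
  facet normal 0.0000 0.0000 1.0000
    outer loop
      vertex 0.000 0.000 20.686
      vertex 5.284 28.623 20.686
      vertex 0.000 28.623 20.686
    endloop
  endfacet
  facet normal 0.0000 -1.0000 0.0000
    outer loop
      vertex 0.000 0.000 0.000
      vertex 16.547 0.000 0.000
      vertex 16.547 0.000 20.686
    endloop
  endfacet
  facet normal 0.0000 -1.0000 0.0000
    outer loop
      vertex 0.000 0.000 0.000
      vertex 16.547 0.000 20.686
      vertex 0.000 0.000 20.686
    endloop
  endfacet
  facet normal 1.0000 0.0000 0.0000
    outer loop
      vertex 16.547 0.000 0.000
      vertex 16.547 11.465 0.000
      vertex 16.547 11.465 20.686
    endloop
  endfacet
  facet normal 1.0000 0.0000 0.0000
    outer loop
      vertex 16.547 0.000 0.000
      vertex 16.547 11.465 20.686
      vertex 16.547 0.000 20.686
    endloop
  endfacet
  facet normal 0.0000 1.0000 0.0000
    outer loop
      vertex 16.547 11.465 0.000
      vertex 5.284 11.465 0.000
      vertex 5.284 11.465 20.686
    endloop
  endfacet
  facet normal 0.0000 1.0000 0.0000
    outer loop
      vertex 16.547 11.465 0.000
      vertex 5.284 11.465 20.686
      vertex 16.547 11.465 20.686
    endloop
  endfacet
  facet normal 1.0000 0.0000 0.0000
    outer loop
      vertex 5.284 11.465 0.000
      vertex 5.284 28.623 0.000
      vertex 5.284 28.623 20.686
    endloop
  endfacet
  facet normal 1.0000 0.0000 0.0000
    outer loop
      vertex 5.284 11.465 0.000
      vertex 5.284 28.623 20.686
      vertex 5.284 11.465 20.686
    endloop
  endfacet
  facet normal 0.0000 1.0000 0.0000
    outer loop
      vertex 5.284 28.623 0.000
      vertex 0.000 28.623 0.000
      vertex 0.000 28.623 20.686
    endloop
  endfacet
  facet normal 0.0000 1.0000 0.0000
    outer loop
      vertex 5.284 28.623 0.000
      vertex 0.000 28.623 20.686
      vertex 5.284 28.623 20.686
    endloop
  endfacet
  facet normal -1.0000 0.0000 0.0000
    outer loop
      vertex 0.000 28.623 0.000
      vertex 0.000 0.000 0.000
      vertex 0.000 0.000 20.686
    endloop
  endfacet
  facet normal -1.0000 0.0000 0.0000
    outer loop
      vertex 0.000 28.623 0.000
      vertex 0.000 0.000 20.686
      vertex 0.000 28.623 20.686
    endloop
  endfacet
endsolid part

The G0 Z moves step by Δz≈2.586 mm. Every layer's G1 loop is the same polygon, so the solid is a straight extrusion of it from z=0 to z≈20.7. Closing with flat bottom and top caps and triangulating gives 20 facets — an L-shaped prism: outer 16.5 × 28.6 mm, arm thicknesses ≈ 11.5 mm (horizontal) and 5.28 mm (vertical), extruded 20.7 mm in z.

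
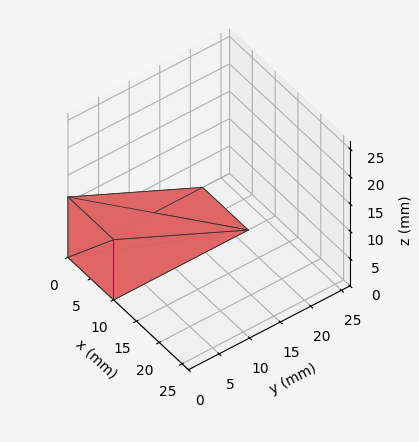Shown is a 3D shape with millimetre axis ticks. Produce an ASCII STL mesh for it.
Reading the render: the shape is a wedge (ramp): 10 × 22 mm base, rising to 11 mm along the y=0 edge and sloping linearly to z=0 at y=22 (dimensions read to the nearest mm from the axis ticks). For the STL, each face is triangulated and given an outward normal.

solid part
  facet normal 0.0000 0.0000 -1.0000
    outer loop
      vertex 10.0 22.0 0.0
      vertex 10.0 0.0 0.0
      vertex 0.0 0.0 0.0
    endloop
  endfacet
  facet normal 0.0000 0.0000 -1.0000
    outer loop
      vertex 0.0 22.0 0.0
      vertex 10.0 22.0 0.0
      vertex 0.0 0.0 0.0
    endloop
  endfacet
  facet normal 0.0000 -1.0000 0.0000
    outer loop
      vertex 0.0 0.0 0.0
      vertex 10.0 0.0 0.0
      vertex 10.0 0.0 11.0
    endloop
  endfacet
  facet normal 0.0000 -1.0000 0.0000
    outer loop
      vertex 0.0 0.0 0.0
      vertex 10.0 0.0 11.0
      vertex 0.0 0.0 11.0
    endloop
  endfacet
  facet normal 0.0000 0.4472 0.8944
    outer loop
      vertex 0.0 0.0 11.0
      vertex 10.0 0.0 11.0
      vertex 10.0 22.0 0.0
    endloop
  endfacet
  facet normal 0.0000 0.4472 0.8944
    outer loop
      vertex 0.0 0.0 11.0
      vertex 10.0 22.0 0.0
      vertex 0.0 22.0 0.0
    endloop
  endfacet
  facet normal -1.0000 0.0000 0.0000
    outer loop
      vertex 0.0 0.0 11.0
      vertex 0.0 22.0 0.0
      vertex 0.0 0.0 0.0
    endloop
  endfacet
  facet normal 1.0000 0.0000 0.0000
    outer loop
      vertex 10.0 0.0 0.0
      vertex 10.0 22.0 0.0
      vertex 10.0 0.0 11.0
    endloop
  endfacet
endsolid part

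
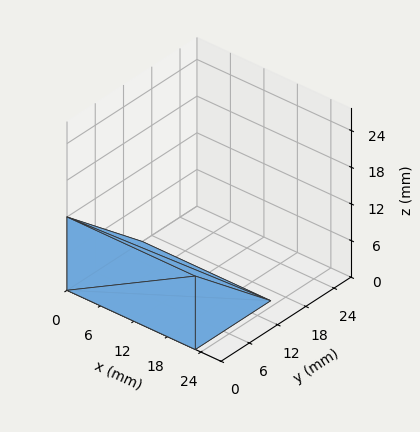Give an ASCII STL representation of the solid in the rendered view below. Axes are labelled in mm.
Reading the render: the shape is a wedge (ramp): 23 × 16 mm base, rising to 12 mm along the y=0 edge and sloping linearly to z=0 at y=16 (dimensions read to the nearest mm from the axis ticks). For the STL, each face is triangulated and given an outward normal.

solid part
  facet normal 0.0000 0.0000 -1.0000
    outer loop
      vertex 23.000 16.000 0.000
      vertex 23.000 0.000 0.000
      vertex 0.000 0.000 0.000
    endloop
  endfacet
  facet normal 0.0000 0.0000 -1.0000
    outer loop
      vertex 0.000 16.000 0.000
      vertex 23.000 16.000 0.000
      vertex 0.000 0.000 0.000
    endloop
  endfacet
  facet normal 0.0000 -1.0000 0.0000
    outer loop
      vertex 0.000 0.000 0.000
      vertex 23.000 0.000 0.000
      vertex 23.000 0.000 12.000
    endloop
  endfacet
  facet normal 0.0000 -1.0000 0.0000
    outer loop
      vertex 0.000 0.000 0.000
      vertex 23.000 0.000 12.000
      vertex 0.000 0.000 12.000
    endloop
  endfacet
  facet normal 0.0000 0.6000 0.8000
    outer loop
      vertex 0.000 0.000 12.000
      vertex 23.000 0.000 12.000
      vertex 23.000 16.000 0.000
    endloop
  endfacet
  facet normal 0.0000 0.6000 0.8000
    outer loop
      vertex 0.000 0.000 12.000
      vertex 23.000 16.000 0.000
      vertex 0.000 16.000 0.000
    endloop
  endfacet
  facet normal -1.0000 0.0000 0.0000
    outer loop
      vertex 0.000 0.000 12.000
      vertex 0.000 16.000 0.000
      vertex 0.000 0.000 0.000
    endloop
  endfacet
  facet normal 1.0000 0.0000 0.0000
    outer loop
      vertex 23.000 0.000 0.000
      vertex 23.000 16.000 0.000
      vertex 23.000 0.000 12.000
    endloop
  endfacet
endsolid part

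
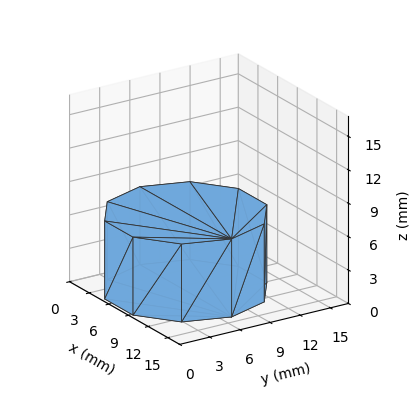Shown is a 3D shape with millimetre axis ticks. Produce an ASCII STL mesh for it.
Reading the render: the shape is a regular 10-sided prism (a cylinder approximated with 10 flat sides), circumscribed radius ≈ 7 mm, height ≈ 7 mm (dimensions read to the nearest mm from the axis ticks). For the STL, each face is triangulated and given an outward normal.

solid part
  facet normal 0.0000 0.0000 -1.0000
    outer loop
      vertex 9.163 13.657 0.000
      vertex 12.663 11.114 0.000
      vertex 14.000 7.000 0.000
    endloop
  endfacet
  facet normal 0.0000 0.0000 -1.0000
    outer loop
      vertex 4.837 13.657 0.000
      vertex 9.163 13.657 0.000
      vertex 14.000 7.000 0.000
    endloop
  endfacet
  facet normal 0.0000 0.0000 -1.0000
    outer loop
      vertex 1.337 11.114 0.000
      vertex 4.837 13.657 0.000
      vertex 14.000 7.000 0.000
    endloop
  endfacet
  facet normal 0.0000 0.0000 -1.0000
    outer loop
      vertex 0.000 7.000 0.000
      vertex 1.337 11.114 0.000
      vertex 14.000 7.000 0.000
    endloop
  endfacet
  facet normal 0.0000 0.0000 -1.0000
    outer loop
      vertex 1.337 2.886 0.000
      vertex 0.000 7.000 0.000
      vertex 14.000 7.000 0.000
    endloop
  endfacet
  facet normal 0.0000 0.0000 -1.0000
    outer loop
      vertex 4.837 0.343 0.000
      vertex 1.337 2.886 0.000
      vertex 14.000 7.000 0.000
    endloop
  endfacet
  facet normal 0.0000 0.0000 -1.0000
    outer loop
      vertex 9.163 0.343 0.000
      vertex 4.837 0.343 0.000
      vertex 14.000 7.000 0.000
    endloop
  endfacet
  facet normal 0.0000 0.0000 -1.0000
    outer loop
      vertex 12.663 2.886 0.000
      vertex 9.163 0.343 0.000
      vertex 14.000 7.000 0.000
    endloop
  endfacet
  facet normal 0.0000 0.0000 1.0000
    outer loop
      vertex 14.000 7.000 7.000
      vertex 12.663 11.114 7.000
      vertex 9.163 13.657 7.000
    endloop
  endfacet
  facet normal 0.0000 0.0000 1.0000
    outer loop
      vertex 14.000 7.000 7.000
      vertex 9.163 13.657 7.000
      vertex 4.837 13.657 7.000
    endloop
  endfacet
  facet normal 0.0000 0.0000 1.0000
    outer loop
      vertex 14.000 7.000 7.000
      vertex 4.837 13.657 7.000
      vertex 1.337 11.114 7.000
    endloop
  endfacet
  facet normal 0.0000 0.0000 1.0000
    outer loop
      vertex 14.000 7.000 7.000
      vertex 1.337 11.114 7.000
      vertex 0.000 7.000 7.000
    endloop
  endfacet
  facet normal 0.0000 0.0000 1.0000
    outer loop
      vertex 14.000 7.000 7.000
      vertex 0.000 7.000 7.000
      vertex 1.337 2.886 7.000
    endloop
  endfacet
  facet normal 0.0000 0.0000 1.0000
    outer loop
      vertex 14.000 7.000 7.000
      vertex 1.337 2.886 7.000
      vertex 4.837 0.343 7.000
    endloop
  endfacet
  facet normal 0.0000 0.0000 1.0000
    outer loop
      vertex 14.000 7.000 7.000
      vertex 4.837 0.343 7.000
      vertex 9.163 0.343 7.000
    endloop
  endfacet
  facet normal 0.0000 0.0000 1.0000
    outer loop
      vertex 14.000 7.000 7.000
      vertex 9.163 0.343 7.000
      vertex 12.663 2.886 7.000
    endloop
  endfacet
  facet normal 0.9510 0.3091 0.0000
    outer loop
      vertex 14.000 7.000 0.000
      vertex 12.663 11.114 0.000
      vertex 12.663 11.114 7.000
    endloop
  endfacet
  facet normal 0.9510 0.3091 0.0000
    outer loop
      vertex 14.000 7.000 0.000
      vertex 12.663 11.114 7.000
      vertex 14.000 7.000 7.000
    endloop
  endfacet
  facet normal 0.5878 0.8090 0.0000
    outer loop
      vertex 12.663 11.114 0.000
      vertex 9.163 13.657 0.000
      vertex 9.163 13.657 7.000
    endloop
  endfacet
  facet normal 0.5878 0.8090 0.0000
    outer loop
      vertex 12.663 11.114 0.000
      vertex 9.163 13.657 7.000
      vertex 12.663 11.114 7.000
    endloop
  endfacet
  facet normal 0.0000 1.0000 0.0000
    outer loop
      vertex 9.163 13.657 0.000
      vertex 4.837 13.657 0.000
      vertex 4.837 13.657 7.000
    endloop
  endfacet
  facet normal 0.0000 1.0000 0.0000
    outer loop
      vertex 9.163 13.657 0.000
      vertex 4.837 13.657 7.000
      vertex 9.163 13.657 7.000
    endloop
  endfacet
  facet normal -0.5878 0.8090 0.0000
    outer loop
      vertex 4.837 13.657 0.000
      vertex 1.337 11.114 0.000
      vertex 1.337 11.114 7.000
    endloop
  endfacet
  facet normal -0.5878 0.8090 0.0000
    outer loop
      vertex 4.837 13.657 0.000
      vertex 1.337 11.114 7.000
      vertex 4.837 13.657 7.000
    endloop
  endfacet
  facet normal -0.9510 0.3091 0.0000
    outer loop
      vertex 1.337 11.114 0.000
      vertex 0.000 7.000 0.000
      vertex 0.000 7.000 7.000
    endloop
  endfacet
  facet normal -0.9510 0.3091 0.0000
    outer loop
      vertex 1.337 11.114 0.000
      vertex 0.000 7.000 7.000
      vertex 1.337 11.114 7.000
    endloop
  endfacet
  facet normal -0.9510 -0.3091 0.0000
    outer loop
      vertex 0.000 7.000 0.000
      vertex 1.337 2.886 0.000
      vertex 1.337 2.886 7.000
    endloop
  endfacet
  facet normal -0.9510 -0.3091 0.0000
    outer loop
      vertex 0.000 7.000 0.000
      vertex 1.337 2.886 7.000
      vertex 0.000 7.000 7.000
    endloop
  endfacet
  facet normal -0.5878 -0.8090 0.0000
    outer loop
      vertex 1.337 2.886 0.000
      vertex 4.837 0.343 0.000
      vertex 4.837 0.343 7.000
    endloop
  endfacet
  facet normal -0.5878 -0.8090 0.0000
    outer loop
      vertex 1.337 2.886 0.000
      vertex 4.837 0.343 7.000
      vertex 1.337 2.886 7.000
    endloop
  endfacet
  facet normal 0.0000 -1.0000 0.0000
    outer loop
      vertex 4.837 0.343 0.000
      vertex 9.163 0.343 0.000
      vertex 9.163 0.343 7.000
    endloop
  endfacet
  facet normal 0.0000 -1.0000 0.0000
    outer loop
      vertex 4.837 0.343 0.000
      vertex 9.163 0.343 7.000
      vertex 4.837 0.343 7.000
    endloop
  endfacet
  facet normal 0.5878 -0.8090 0.0000
    outer loop
      vertex 9.163 0.343 0.000
      vertex 12.663 2.886 0.000
      vertex 12.663 2.886 7.000
    endloop
  endfacet
  facet normal 0.5878 -0.8090 0.0000
    outer loop
      vertex 9.163 0.343 0.000
      vertex 12.663 2.886 7.000
      vertex 9.163 0.343 7.000
    endloop
  endfacet
  facet normal 0.9510 -0.3091 0.0000
    outer loop
      vertex 12.663 2.886 0.000
      vertex 14.000 7.000 0.000
      vertex 14.000 7.000 7.000
    endloop
  endfacet
  facet normal 0.9510 -0.3091 0.0000
    outer loop
      vertex 12.663 2.886 0.000
      vertex 14.000 7.000 7.000
      vertex 12.663 2.886 7.000
    endloop
  endfacet
endsolid part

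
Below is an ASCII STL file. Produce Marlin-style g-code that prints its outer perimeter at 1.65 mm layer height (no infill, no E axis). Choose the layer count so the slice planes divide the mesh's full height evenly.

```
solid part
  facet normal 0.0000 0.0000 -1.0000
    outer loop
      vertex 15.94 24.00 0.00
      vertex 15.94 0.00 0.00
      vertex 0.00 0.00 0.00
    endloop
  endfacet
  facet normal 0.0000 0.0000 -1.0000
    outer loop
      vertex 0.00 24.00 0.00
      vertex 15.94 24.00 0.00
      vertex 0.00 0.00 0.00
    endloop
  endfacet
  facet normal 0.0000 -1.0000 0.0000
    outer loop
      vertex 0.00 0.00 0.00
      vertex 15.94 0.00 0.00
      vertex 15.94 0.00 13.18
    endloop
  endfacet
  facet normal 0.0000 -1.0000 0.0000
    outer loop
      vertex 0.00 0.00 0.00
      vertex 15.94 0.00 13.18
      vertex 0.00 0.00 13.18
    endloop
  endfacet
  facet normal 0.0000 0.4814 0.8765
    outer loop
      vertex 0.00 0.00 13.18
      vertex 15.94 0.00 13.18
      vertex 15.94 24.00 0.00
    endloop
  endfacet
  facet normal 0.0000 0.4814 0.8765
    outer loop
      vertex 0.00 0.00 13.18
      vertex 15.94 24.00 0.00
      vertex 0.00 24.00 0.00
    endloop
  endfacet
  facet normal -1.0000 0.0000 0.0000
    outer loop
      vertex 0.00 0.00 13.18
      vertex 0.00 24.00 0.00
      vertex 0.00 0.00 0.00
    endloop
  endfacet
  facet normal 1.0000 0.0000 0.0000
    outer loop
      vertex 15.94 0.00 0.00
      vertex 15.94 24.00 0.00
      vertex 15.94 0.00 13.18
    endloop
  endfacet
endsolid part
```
; perimeter-only toolpath
G21 ; units = mm
G90 ; absolute positioning
G28 ; home
; layer 1
G0 Z1.65
G0 X0.00 Y0.00
G1 X15.94 Y0.00
G1 X15.94 Y21.00
G1 X0.00 Y21.00
G1 X0.00 Y0.00
; layer 2
G0 Z3.29
G0 X0.00 Y0.00
G1 X15.94 Y0.00
G1 X15.94 Y18.00
G1 X0.00 Y18.00
G1 X0.00 Y0.00
; layer 3
G0 Z4.94
G0 X0.00 Y0.00
G1 X15.94 Y0.00
G1 X15.94 Y15.00
G1 X0.00 Y15.00
G1 X0.00 Y0.00
; layer 4
G0 Z6.59
G0 X0.00 Y0.00
G1 X15.94 Y0.00
G1 X15.94 Y12.00
G1 X0.00 Y12.00
G1 X0.00 Y0.00
; layer 5
G0 Z8.24
G0 X0.00 Y0.00
G1 X15.94 Y0.00
G1 X15.94 Y9.00
G1 X0.00 Y9.00
G1 X0.00 Y0.00
; layer 6
G0 Z9.88
G0 X0.00 Y0.00
G1 X15.94 Y0.00
G1 X15.94 Y6.00
G1 X0.00 Y6.00
G1 X0.00 Y0.00
; layer 7
G0 Z11.53
G0 X0.00 Y0.00
G1 X15.94 Y0.00
G1 X15.94 Y3.00
G1 X0.00 Y3.00
G1 X0.00 Y0.00
M2 ; end

The solid is a wedge (ramp): 15.9 × 24 mm base, rising to 13.2 mm along the y=0 edge and sloping linearly to z=0 at y=24. Slicing at Δz = 1.65 mm — 8 equal slices spanning the solid's height, so layer i sits at z = i·h/8 — gives 7 non-empty perimeters. Each is a 4-segment closed polygon; G0 lifts to the layer z and rapids to the start vertex, then G1 traces the edges. The cross-section shrinks linearly with z (the slice at the apex is degenerate and omitted).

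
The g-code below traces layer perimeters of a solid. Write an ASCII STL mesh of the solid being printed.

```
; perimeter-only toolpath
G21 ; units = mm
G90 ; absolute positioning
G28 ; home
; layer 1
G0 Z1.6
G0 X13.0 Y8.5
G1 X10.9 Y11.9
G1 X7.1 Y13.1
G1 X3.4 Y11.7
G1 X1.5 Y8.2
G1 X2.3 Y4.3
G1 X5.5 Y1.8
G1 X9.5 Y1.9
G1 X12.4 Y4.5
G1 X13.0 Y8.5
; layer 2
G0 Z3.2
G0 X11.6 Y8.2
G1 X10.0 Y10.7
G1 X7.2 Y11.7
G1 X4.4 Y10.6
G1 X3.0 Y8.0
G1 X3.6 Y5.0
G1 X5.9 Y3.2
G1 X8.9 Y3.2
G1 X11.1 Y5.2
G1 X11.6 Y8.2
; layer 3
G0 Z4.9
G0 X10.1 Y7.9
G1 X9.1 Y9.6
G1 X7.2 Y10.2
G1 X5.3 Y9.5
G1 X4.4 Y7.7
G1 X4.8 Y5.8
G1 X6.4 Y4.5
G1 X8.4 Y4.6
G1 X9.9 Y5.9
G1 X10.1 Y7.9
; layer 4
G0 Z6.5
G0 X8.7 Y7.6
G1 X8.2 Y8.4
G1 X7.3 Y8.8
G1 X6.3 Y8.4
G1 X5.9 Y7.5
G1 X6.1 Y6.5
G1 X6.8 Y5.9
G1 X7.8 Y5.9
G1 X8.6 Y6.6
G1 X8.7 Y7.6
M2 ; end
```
solid part
  facet normal 0.0000 0.0000 -1.0000
    outer loop
      vertex 7.1 14.6 0.0
      vertex 11.8 13.0 0.0
      vertex 14.4 8.8 0.0
    endloop
  endfacet
  facet normal 0.0000 0.0000 -1.0000
    outer loop
      vertex 2.4 12.8 0.0
      vertex 7.1 14.6 0.0
      vertex 14.4 8.8 0.0
    endloop
  endfacet
  facet normal 0.0000 0.0000 -1.0000
    outer loop
      vertex 0.1 8.4 0.0
      vertex 2.4 12.8 0.0
      vertex 14.4 8.8 0.0
    endloop
  endfacet
  facet normal 0.0000 0.0000 -1.0000
    outer loop
      vertex 1.1 3.5 0.0
      vertex 0.1 8.4 0.0
      vertex 14.4 8.8 0.0
    endloop
  endfacet
  facet normal 0.0000 0.0000 -1.0000
    outer loop
      vertex 5.0 0.4 0.0
      vertex 1.1 3.5 0.0
      vertex 14.4 8.8 0.0
    endloop
  endfacet
  facet normal 0.0000 0.0000 -1.0000
    outer loop
      vertex 10.0 0.5 0.0
      vertex 5.0 0.4 0.0
      vertex 14.4 8.8 0.0
    endloop
  endfacet
  facet normal 0.0000 0.0000 -1.0000
    outer loop
      vertex 13.7 3.8 0.0
      vertex 10.0 0.5 0.0
      vertex 14.4 8.8 0.0
    endloop
  endfacet
  facet normal 0.6502 0.4025 0.6444
    outer loop
      vertex 14.4 8.8 0.0
      vertex 11.8 13.0 0.0
      vertex 7.3 7.3 8.1
    endloop
  endfacet
  facet normal 0.2461 0.7230 0.6455
    outer loop
      vertex 11.8 13.0 0.0
      vertex 7.1 14.6 0.0
      vertex 7.3 7.3 8.1
    endloop
  endfacet
  facet normal -0.2724 0.7114 0.6478
    outer loop
      vertex 7.1 14.6 0.0
      vertex 2.4 12.8 0.0
      vertex 7.3 7.3 8.1
    endloop
  endfacet
  facet normal -0.6750 0.3529 0.6479
    outer loop
      vertex 2.4 12.8 0.0
      vertex 0.1 8.4 0.0
      vertex 7.3 7.3 8.1
    endloop
  endfacet
  facet normal -0.7488 -0.1528 0.6449
    outer loop
      vertex 0.1 8.4 0.0
      vertex 1.1 3.5 0.0
      vertex 7.3 7.3 8.1
    endloop
  endfacet
  facet normal -0.4756 -0.5984 0.6448
    outer loop
      vertex 1.1 3.5 0.0
      vertex 5.0 0.4 0.0
      vertex 7.3 7.3 8.1
    endloop
  endfacet
  facet normal 0.0153 -0.7633 0.6459
    outer loop
      vertex 5.0 0.4 0.0
      vertex 10.0 0.5 0.0
      vertex 7.3 7.3 8.1
    endloop
  endfacet
  facet normal 0.5076 -0.5691 0.6469
    outer loop
      vertex 10.0 0.5 0.0
      vertex 13.7 3.8 0.0
      vertex 7.3 7.3 8.1
    endloop
  endfacet
  facet normal 0.7574 -0.1060 0.6443
    outer loop
      vertex 13.7 3.8 0.0
      vertex 14.4 8.8 0.0
      vertex 7.3 7.3 8.1
    endloop
  endfacet
endsolid part

The G0 Z moves step by Δz≈1.6 mm. The G1 loops shrink linearly with z, so the solid tapers from its base footprint up to z≈8.1. Closing with a flat bottom cap and the tapered top and triangulating gives 16 facets — a regular 9-sided pyramid, base circumscribed radius ≈ 7.3 mm, apex at z ≈ 8.1 mm.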